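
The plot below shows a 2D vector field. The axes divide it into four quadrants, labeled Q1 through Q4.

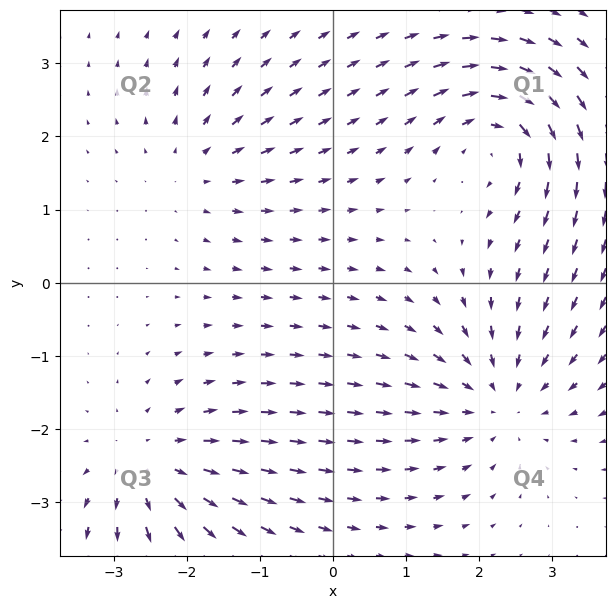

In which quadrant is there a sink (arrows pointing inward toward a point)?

The sink sits at approximately (2.3, -1.6), which lies in quadrant Q4. The divergence there is about -4, negative as expected for a sink.

Q4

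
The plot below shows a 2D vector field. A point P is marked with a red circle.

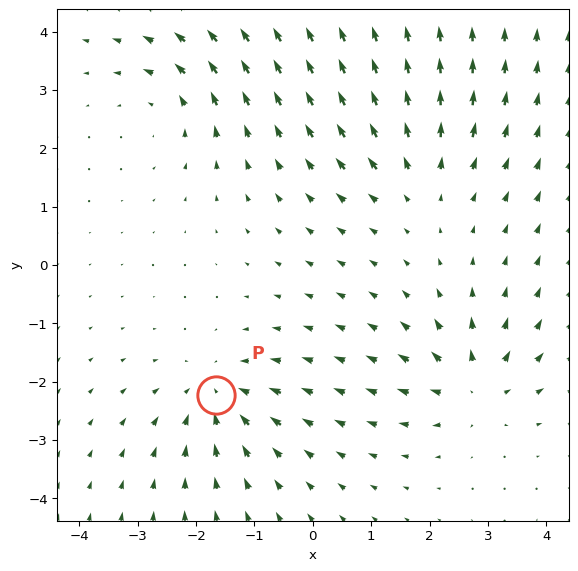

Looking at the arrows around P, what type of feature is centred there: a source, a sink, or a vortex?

At P (-1.7, -2.2) the arrows converge inward. Divergence about -3, curl ≈0 — negative divergence with near-zero curl is a sink.

sink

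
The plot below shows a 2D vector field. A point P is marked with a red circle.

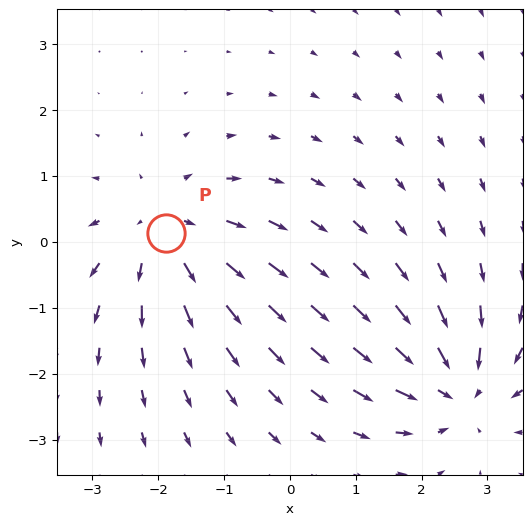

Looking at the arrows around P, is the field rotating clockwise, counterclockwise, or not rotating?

Near P at (-1.9, 0.1) the arrows show no circulation. The curl there is ≈0.

not rotating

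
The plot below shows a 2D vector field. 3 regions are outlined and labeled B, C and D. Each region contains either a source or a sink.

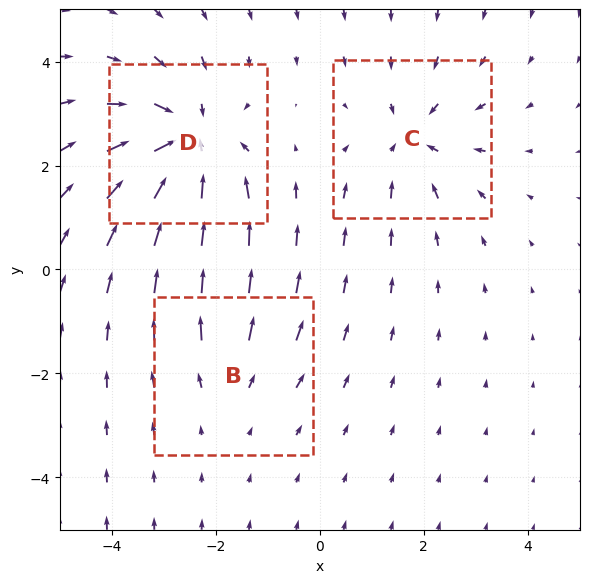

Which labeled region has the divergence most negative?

Divergence at each region's feature centre — B: about +2, C: about -3, D: about -5. Region D is most negative.

D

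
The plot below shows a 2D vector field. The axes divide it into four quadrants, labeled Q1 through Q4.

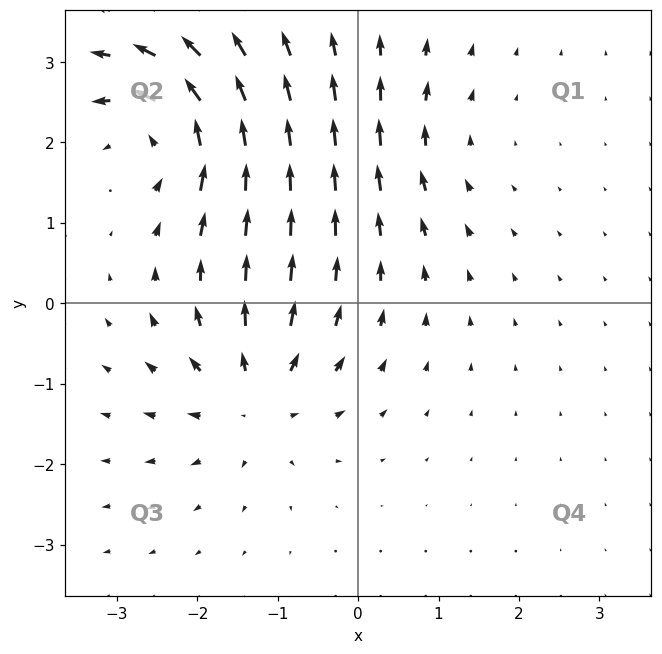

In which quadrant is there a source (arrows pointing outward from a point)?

The source sits at approximately (-1.3, -1.2), which lies in quadrant Q3. The divergence there is about +5, positive as expected for a source.

Q3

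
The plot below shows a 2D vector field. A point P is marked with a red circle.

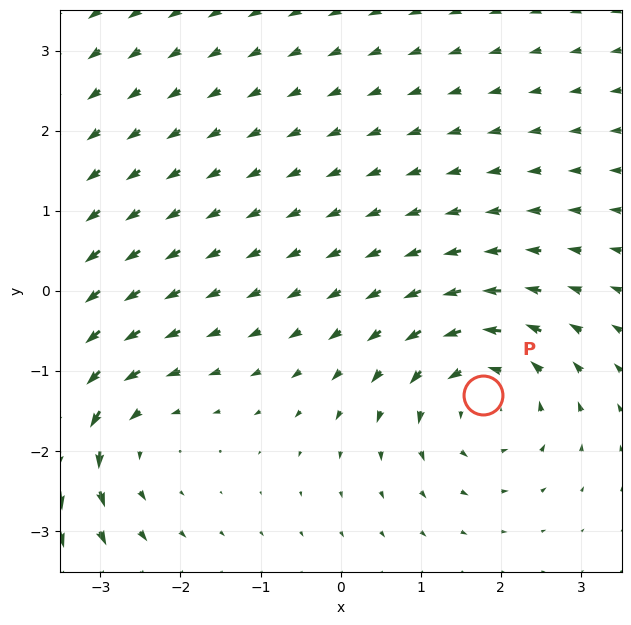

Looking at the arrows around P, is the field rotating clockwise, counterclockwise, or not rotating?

counterclockwise

Near P at (1.8, -1.3) the arrows circulate counterclockwise. The curl (z-component) there is about +4; positive curl means counterclockwise rotation.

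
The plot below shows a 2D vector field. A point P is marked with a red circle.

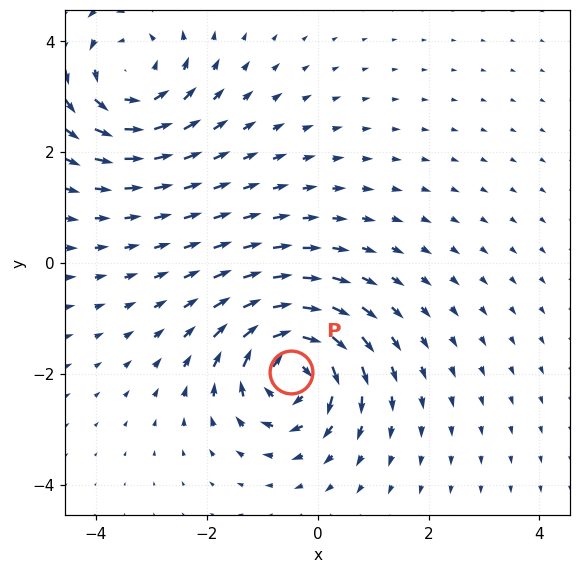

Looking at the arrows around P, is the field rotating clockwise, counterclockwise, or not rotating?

Near P at (-0.5, -2.0) the arrows circulate clockwise. The curl (z-component) there is about -6; negative curl means clockwise rotation.

clockwise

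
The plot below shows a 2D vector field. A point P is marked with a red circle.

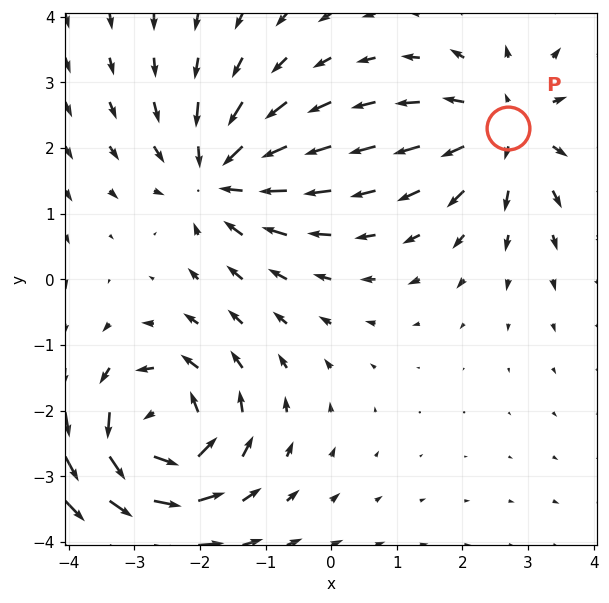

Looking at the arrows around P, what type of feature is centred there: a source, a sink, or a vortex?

source

At P (2.7, 2.3) the arrows spread outward. Divergence about +4, curl ≈0 — positive divergence with near-zero curl is a source.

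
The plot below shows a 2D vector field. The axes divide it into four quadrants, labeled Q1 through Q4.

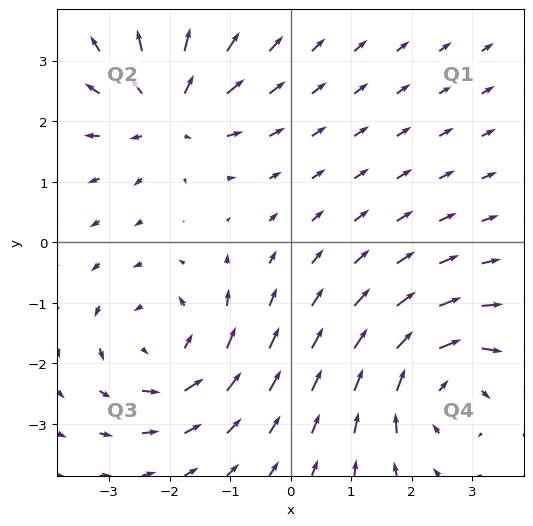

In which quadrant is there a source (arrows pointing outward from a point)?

Q2

The source sits at approximately (-2.0, 2.1), which lies in quadrant Q2. The divergence there is about +4, positive as expected for a source.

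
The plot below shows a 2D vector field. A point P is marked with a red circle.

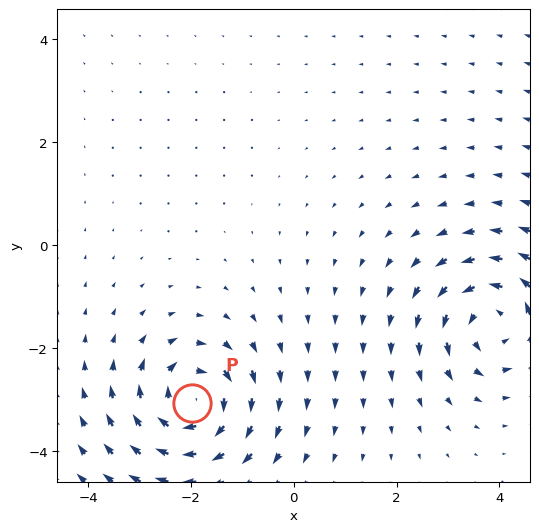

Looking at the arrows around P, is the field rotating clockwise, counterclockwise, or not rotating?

clockwise

Near P at (-2.0, -3.1) the arrows circulate clockwise. The curl (z-component) there is about -6; negative curl means clockwise rotation.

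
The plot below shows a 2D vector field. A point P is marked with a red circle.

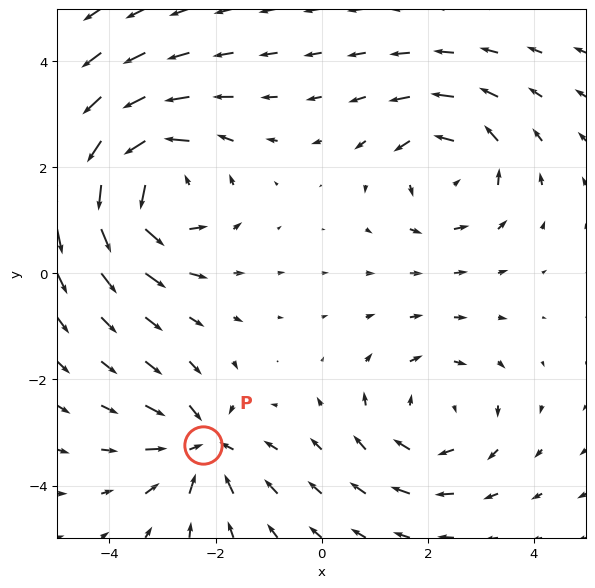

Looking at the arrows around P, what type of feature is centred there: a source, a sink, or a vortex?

At P (-2.2, -3.2) the arrows converge inward. Divergence about -4, curl ≈0 — negative divergence with near-zero curl is a sink.

sink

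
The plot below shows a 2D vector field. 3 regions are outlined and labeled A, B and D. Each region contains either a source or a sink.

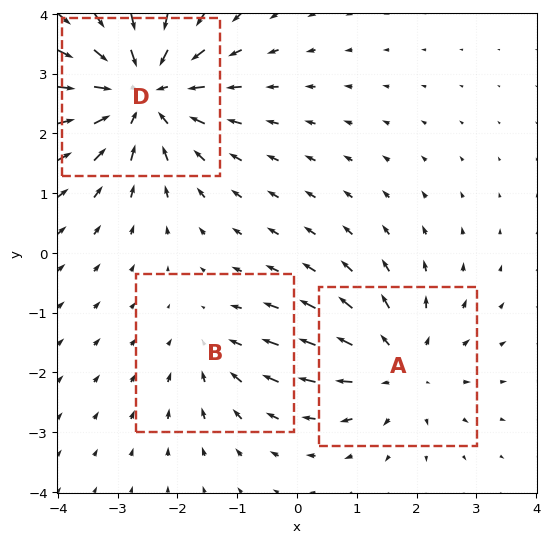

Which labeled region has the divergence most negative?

Divergence at each region's feature centre — A: about +3, B: about -2, D: about -4. Region D is most negative.

D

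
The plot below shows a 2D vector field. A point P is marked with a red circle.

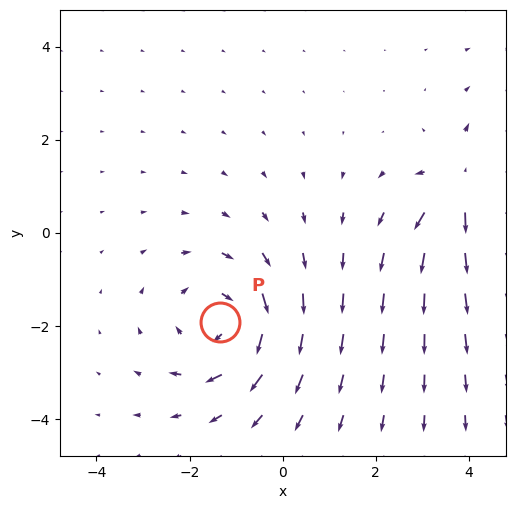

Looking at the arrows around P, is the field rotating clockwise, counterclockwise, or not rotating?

Near P at (-1.3, -1.9) the arrows circulate clockwise. The curl (z-component) there is about -4; negative curl means clockwise rotation.

clockwise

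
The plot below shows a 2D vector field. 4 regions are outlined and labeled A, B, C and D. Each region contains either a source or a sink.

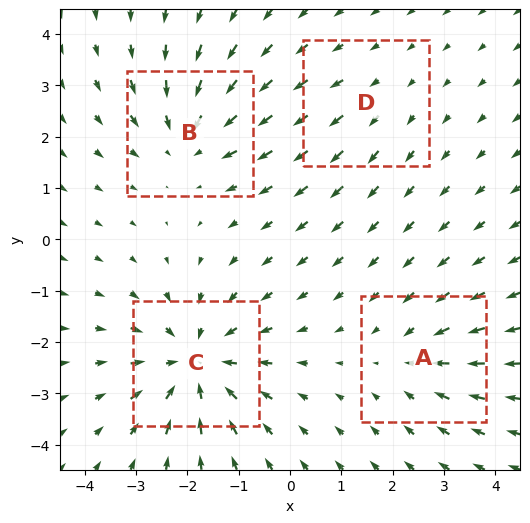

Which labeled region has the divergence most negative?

C

Divergence at each region's feature centre — A: about -3, B: about -4, C: about -6, D: about +2. Region C is most negative.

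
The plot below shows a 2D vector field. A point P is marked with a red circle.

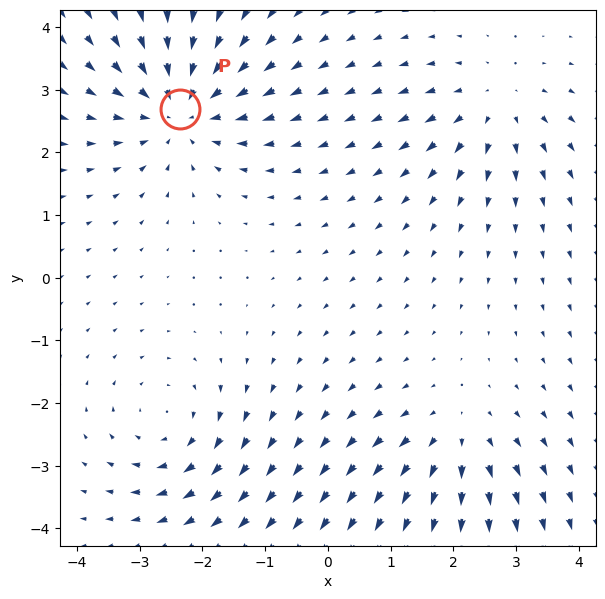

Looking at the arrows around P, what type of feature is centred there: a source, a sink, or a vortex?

sink

At P (-2.4, 2.7) the arrows converge inward. Divergence about -4, curl ≈0 — negative divergence with near-zero curl is a sink.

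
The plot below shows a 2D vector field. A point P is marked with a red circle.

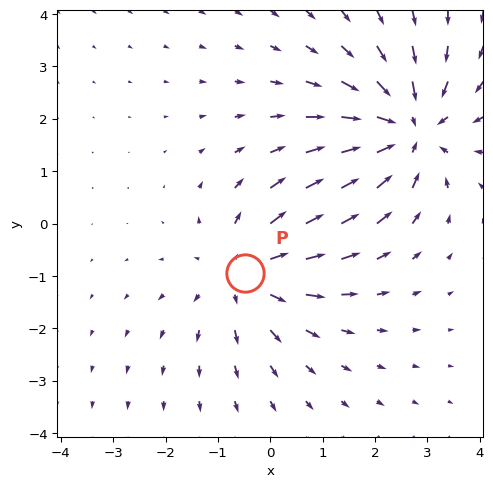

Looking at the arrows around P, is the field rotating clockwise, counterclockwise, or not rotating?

not rotating

Near P at (-0.5, -0.9) the arrows show no circulation. The curl there is ≈0.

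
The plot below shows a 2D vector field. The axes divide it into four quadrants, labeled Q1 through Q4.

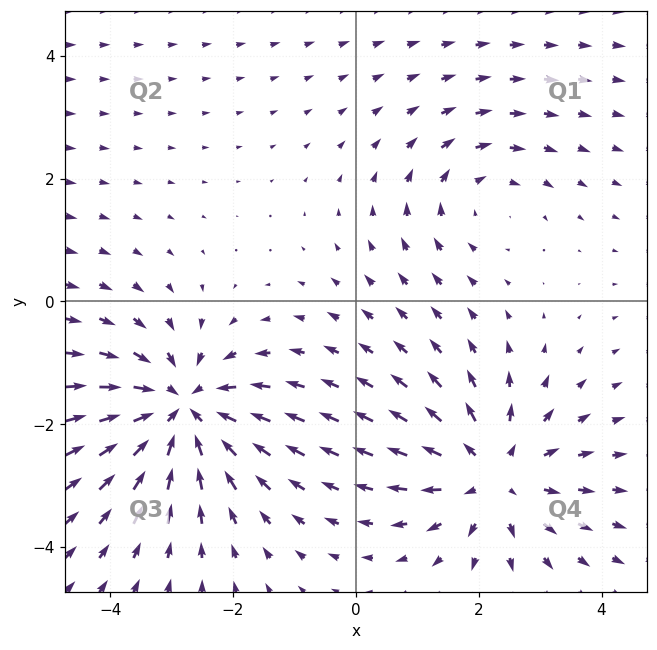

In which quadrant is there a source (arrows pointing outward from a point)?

The source sits at approximately (2.2, -2.8), which lies in quadrant Q4. The divergence there is about +4, positive as expected for a source.

Q4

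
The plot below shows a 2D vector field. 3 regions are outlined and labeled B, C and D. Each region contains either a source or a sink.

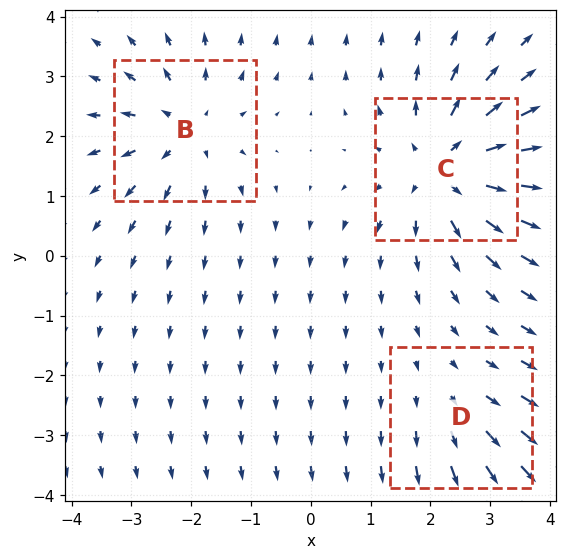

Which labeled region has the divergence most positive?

Divergence at each region's feature centre — B: about +3, C: about +5, D: about +2. Region C is most positive.

C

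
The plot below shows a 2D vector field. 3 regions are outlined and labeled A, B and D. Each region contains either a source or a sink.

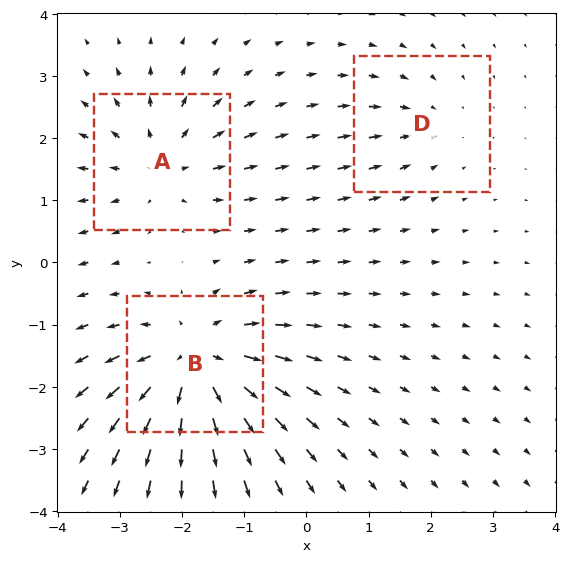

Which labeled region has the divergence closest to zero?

Divergence at each region's feature centre — A: about +4, B: about +6, D: about -2. Region D is closest to zero.

D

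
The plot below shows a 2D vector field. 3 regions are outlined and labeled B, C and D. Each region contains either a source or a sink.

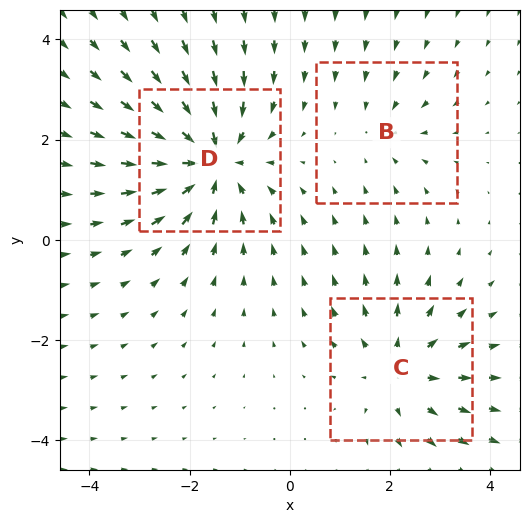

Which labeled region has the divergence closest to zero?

B

Divergence at each region's feature centre — B: about -2, C: about +3, D: about -5. Region B is closest to zero.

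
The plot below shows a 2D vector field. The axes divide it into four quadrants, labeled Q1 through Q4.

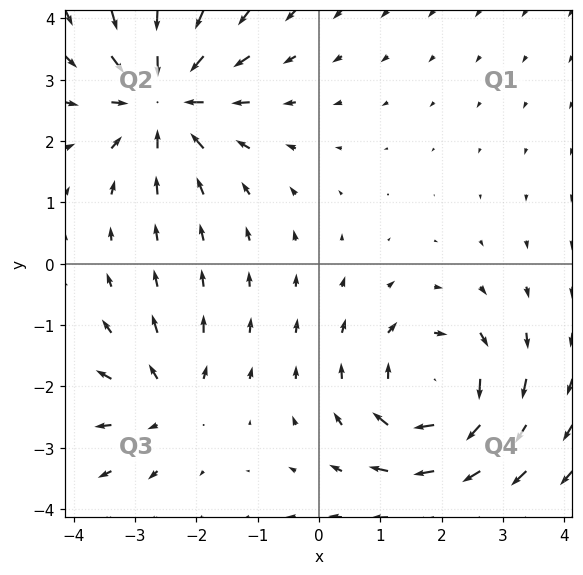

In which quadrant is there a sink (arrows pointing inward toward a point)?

The sink sits at approximately (-2.5, 2.7), which lies in quadrant Q2. The divergence there is about -5, negative as expected for a sink.

Q2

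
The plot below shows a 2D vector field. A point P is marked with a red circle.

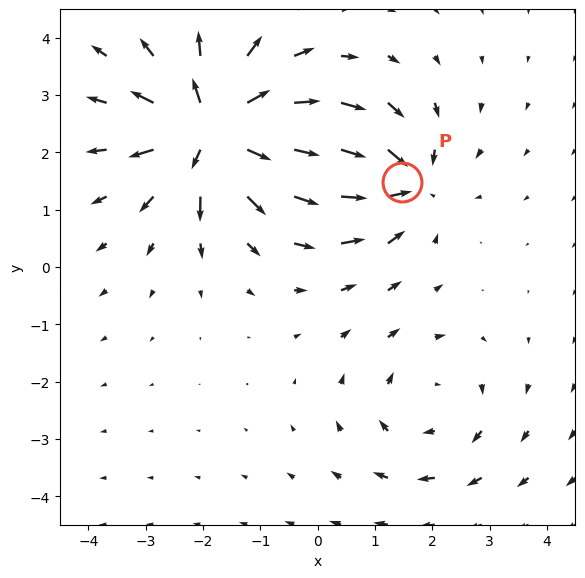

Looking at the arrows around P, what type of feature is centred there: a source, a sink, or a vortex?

At P (1.5, 1.5) the arrows converge inward. Divergence about -4, curl ≈0 — negative divergence with near-zero curl is a sink.

sink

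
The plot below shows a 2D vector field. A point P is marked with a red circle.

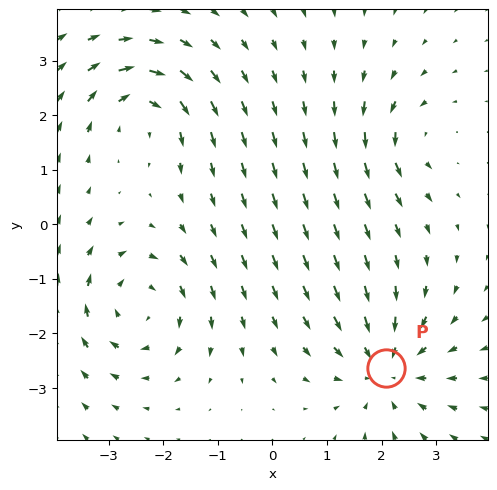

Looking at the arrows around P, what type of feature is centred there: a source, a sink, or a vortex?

sink

At P (2.1, -2.6) the arrows converge inward. Divergence about -5, curl ≈0 — negative divergence with near-zero curl is a sink.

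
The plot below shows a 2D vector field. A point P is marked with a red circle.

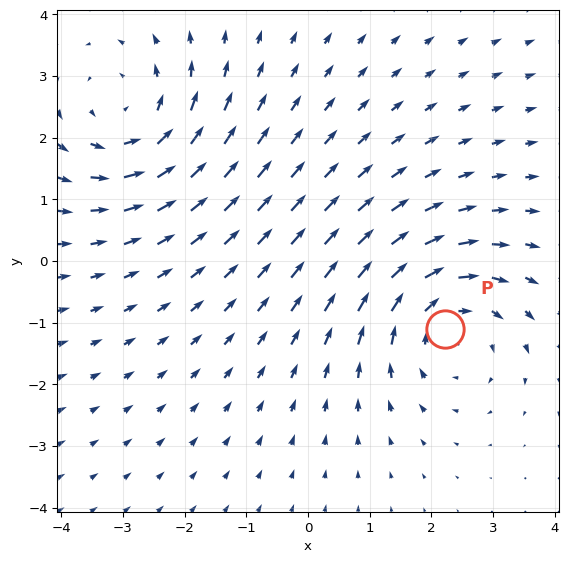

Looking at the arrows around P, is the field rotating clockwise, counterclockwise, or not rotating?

clockwise

Near P at (2.2, -1.1) the arrows circulate clockwise. The curl (z-component) there is about -3; negative curl means clockwise rotation.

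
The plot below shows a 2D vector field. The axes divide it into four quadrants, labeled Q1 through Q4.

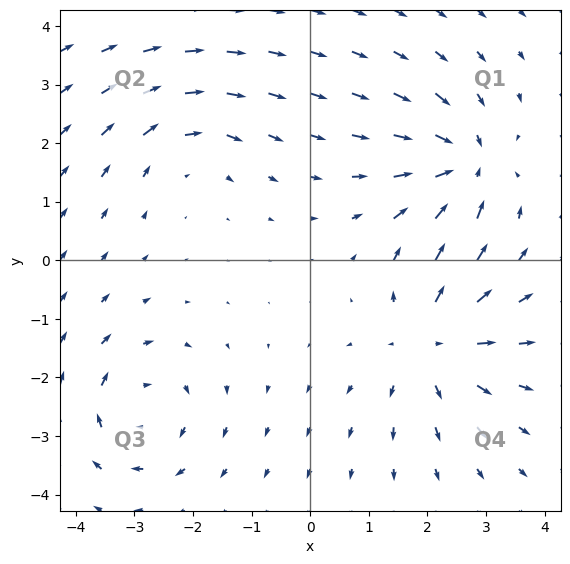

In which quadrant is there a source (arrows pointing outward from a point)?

The source sits at approximately (2.1, -1.4), which lies in quadrant Q4. The divergence there is about +4, positive as expected for a source.

Q4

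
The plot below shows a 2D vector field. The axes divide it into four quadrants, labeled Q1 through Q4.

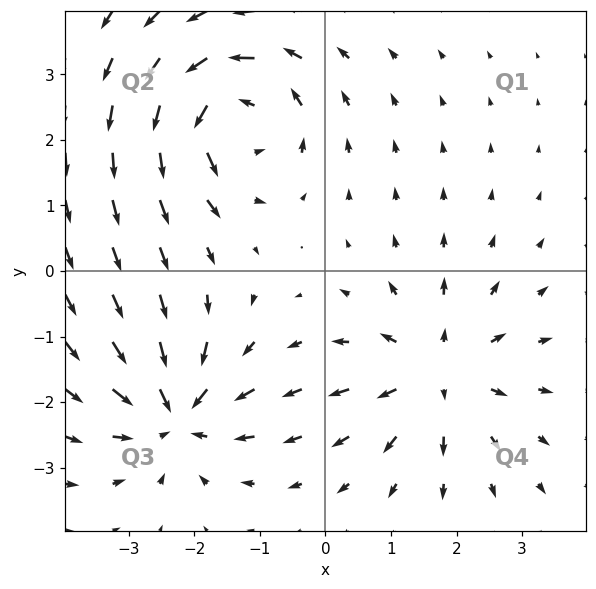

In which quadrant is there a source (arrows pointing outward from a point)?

Q4

The source sits at approximately (1.7, -1.5), which lies in quadrant Q4. The divergence there is about +4, positive as expected for a source.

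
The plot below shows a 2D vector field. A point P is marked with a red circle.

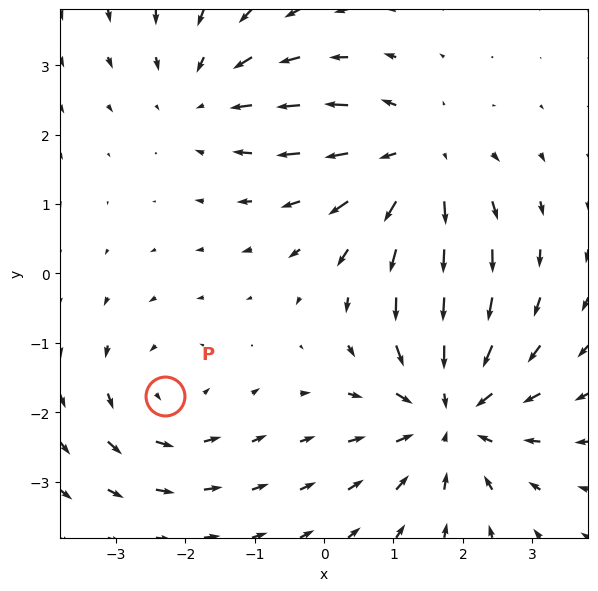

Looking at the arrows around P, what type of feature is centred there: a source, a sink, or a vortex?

At P (-2.3, -1.8) the arrows circulate counterclockwise. Divergence ≈0, curl about +3 — near-zero divergence with nonzero curl is a vortex.

vortex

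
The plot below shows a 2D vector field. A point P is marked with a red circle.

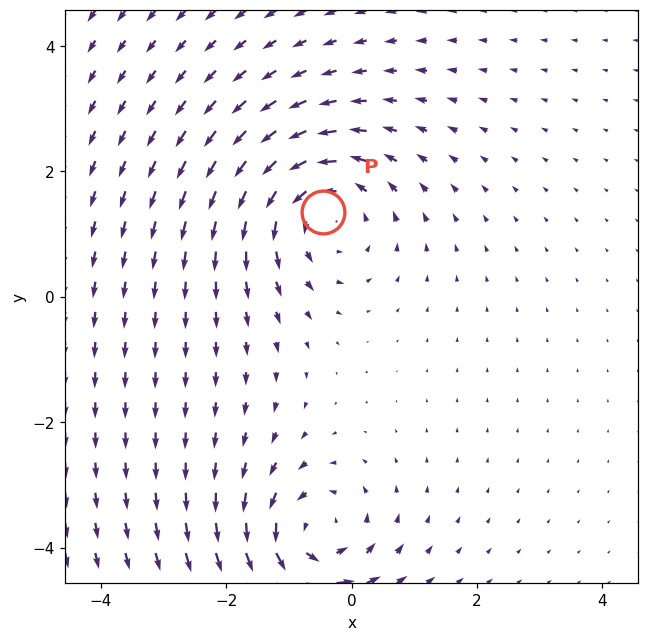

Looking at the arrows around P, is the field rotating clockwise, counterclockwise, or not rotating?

counterclockwise

Near P at (-0.5, 1.3) the arrows circulate counterclockwise. The curl (z-component) there is about +4; positive curl means counterclockwise rotation.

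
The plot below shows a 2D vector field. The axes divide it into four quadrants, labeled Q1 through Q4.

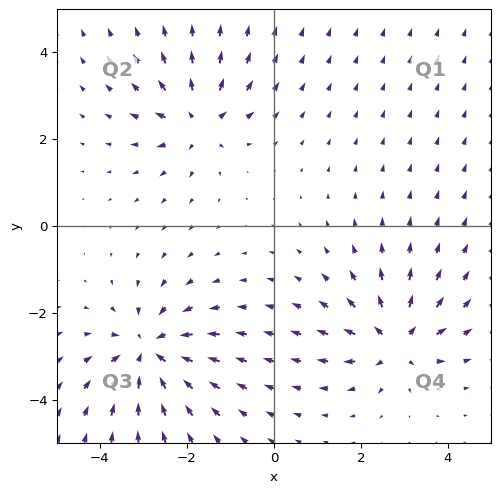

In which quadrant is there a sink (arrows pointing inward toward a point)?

The sink sits at approximately (-2.9, -2.9), which lies in quadrant Q3. The divergence there is about -5, negative as expected for a sink.

Q3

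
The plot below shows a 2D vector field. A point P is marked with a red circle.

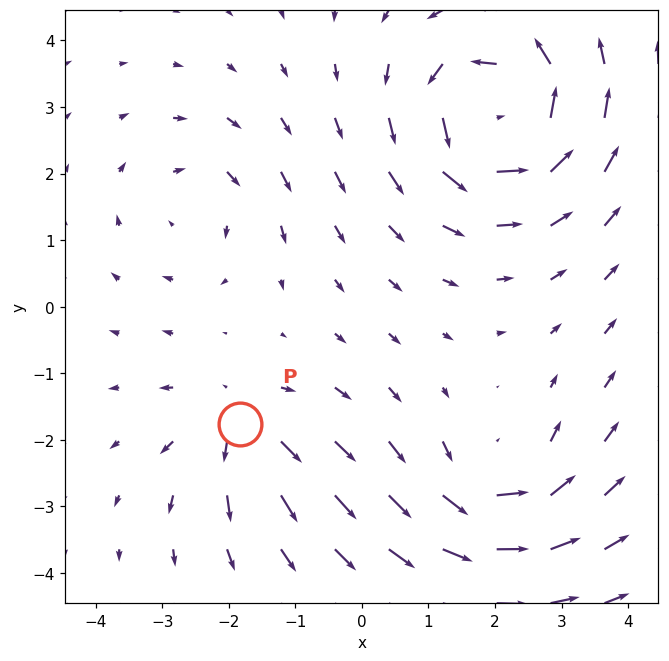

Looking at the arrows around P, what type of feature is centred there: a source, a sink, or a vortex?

At P (-1.8, -1.8) the arrows spread outward. Divergence about +4, curl ≈0 — positive divergence with near-zero curl is a source.

source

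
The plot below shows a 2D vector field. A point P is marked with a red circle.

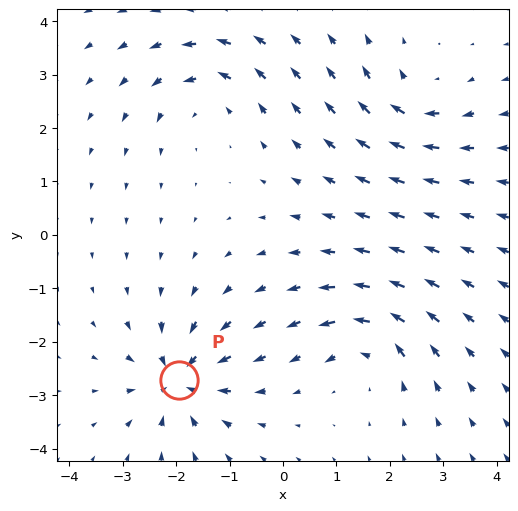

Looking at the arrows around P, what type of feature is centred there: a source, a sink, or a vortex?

At P (-1.9, -2.7) the arrows converge inward. Divergence about -5, curl ≈0 — negative divergence with near-zero curl is a sink.

sink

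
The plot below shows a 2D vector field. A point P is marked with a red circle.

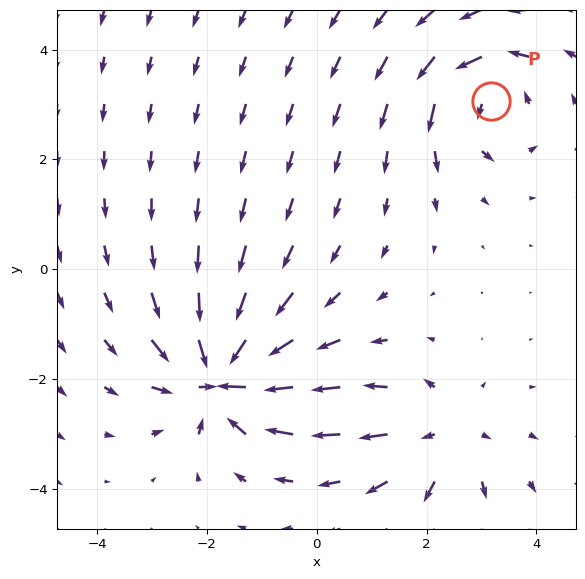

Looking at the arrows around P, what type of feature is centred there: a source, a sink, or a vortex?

At P (3.2, 3.1) the arrows circulate counterclockwise. Divergence ≈0, curl about +5 — near-zero divergence with nonzero curl is a vortex.

vortex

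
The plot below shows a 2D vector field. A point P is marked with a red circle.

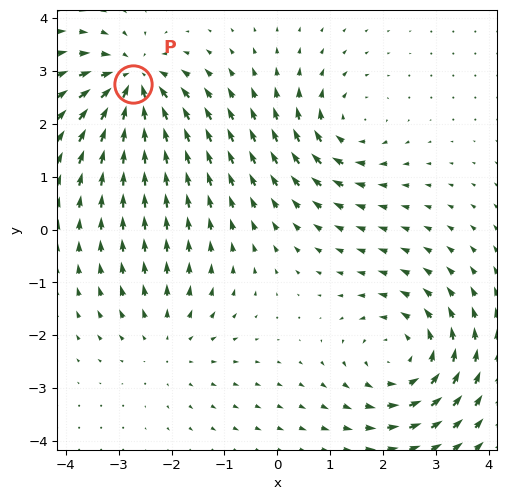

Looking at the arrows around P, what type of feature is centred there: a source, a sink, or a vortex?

sink

At P (-2.7, 2.8) the arrows converge inward. Divergence about -6, curl ≈0 — negative divergence with near-zero curl is a sink.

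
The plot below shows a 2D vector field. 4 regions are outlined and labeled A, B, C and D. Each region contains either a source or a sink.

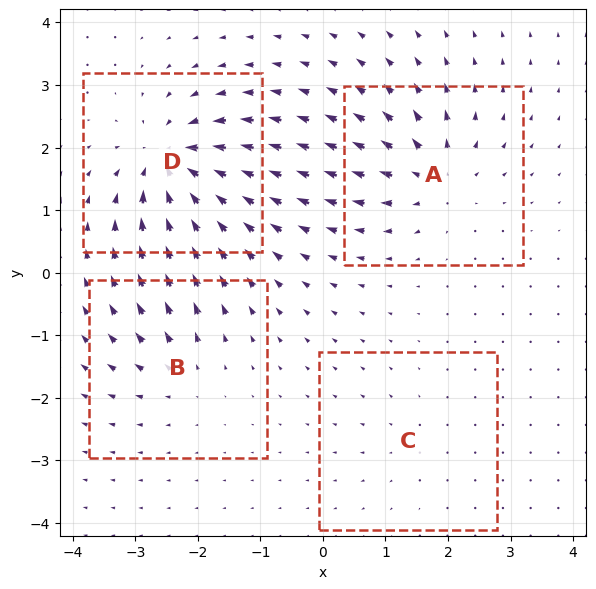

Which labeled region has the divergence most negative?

D

Divergence at each region's feature centre — A: about +7, B: about +4, C: about +2, D: about -9. Region D is most negative.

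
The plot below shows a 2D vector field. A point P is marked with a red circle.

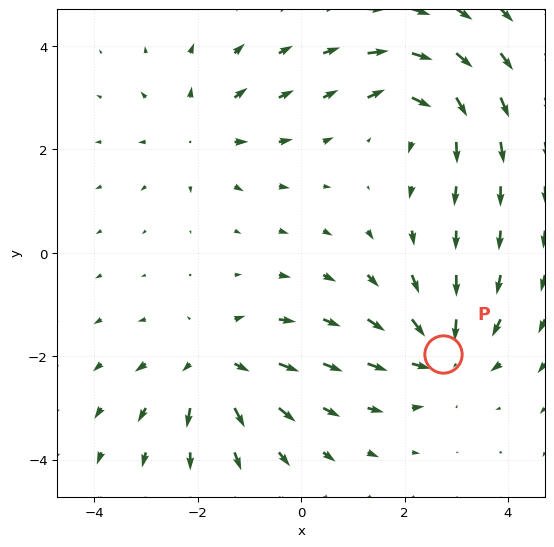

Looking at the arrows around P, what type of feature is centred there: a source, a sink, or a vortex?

At P (2.7, -1.9) the arrows converge inward. Divergence about -5, curl ≈0 — negative divergence with near-zero curl is a sink.

sink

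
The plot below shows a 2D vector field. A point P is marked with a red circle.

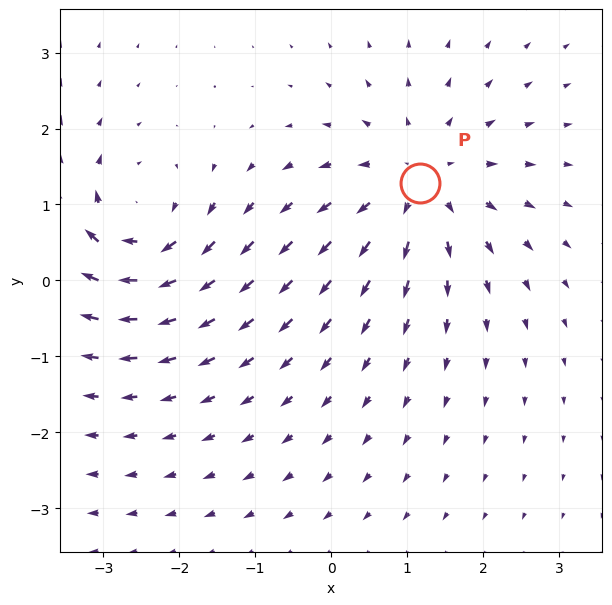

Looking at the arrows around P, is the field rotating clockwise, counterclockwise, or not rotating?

not rotating

Near P at (1.2, 1.3) the arrows show no circulation. The curl there is ≈0.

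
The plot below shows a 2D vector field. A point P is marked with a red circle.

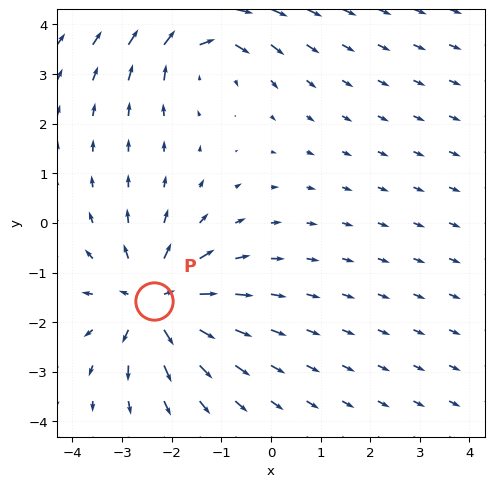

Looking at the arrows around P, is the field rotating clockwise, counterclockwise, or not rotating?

not rotating

Near P at (-2.4, -1.6) the arrows show no circulation. The curl there is ≈0.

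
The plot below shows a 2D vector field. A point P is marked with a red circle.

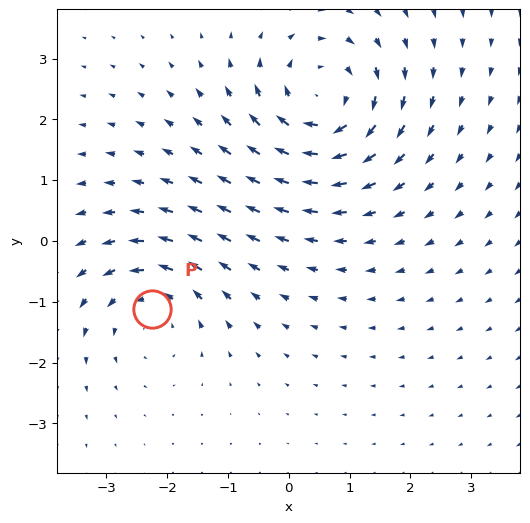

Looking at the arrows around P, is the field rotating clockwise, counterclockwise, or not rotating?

Near P at (-2.2, -1.1) the arrows circulate counterclockwise. The curl (z-component) there is about +3; positive curl means counterclockwise rotation.

counterclockwise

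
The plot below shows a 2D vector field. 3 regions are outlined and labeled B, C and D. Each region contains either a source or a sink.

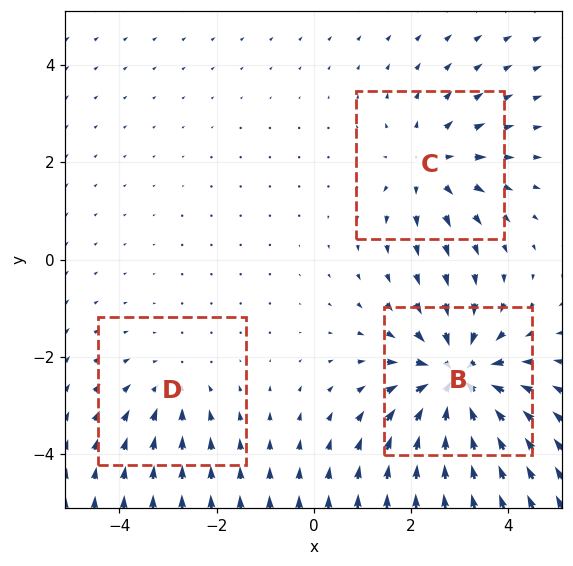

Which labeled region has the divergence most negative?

B

Divergence at each region's feature centre — B: about -5, C: about +3, D: about -2. Region B is most negative.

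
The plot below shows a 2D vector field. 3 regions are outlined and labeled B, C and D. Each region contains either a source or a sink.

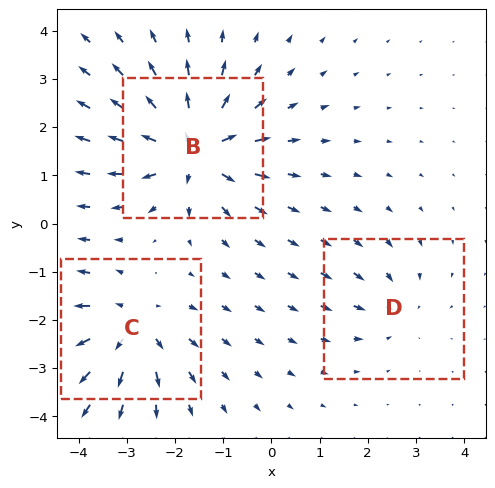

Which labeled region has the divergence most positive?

Divergence at each region's feature centre — B: about +5, C: about +4, D: about -2. Region B is most positive.

B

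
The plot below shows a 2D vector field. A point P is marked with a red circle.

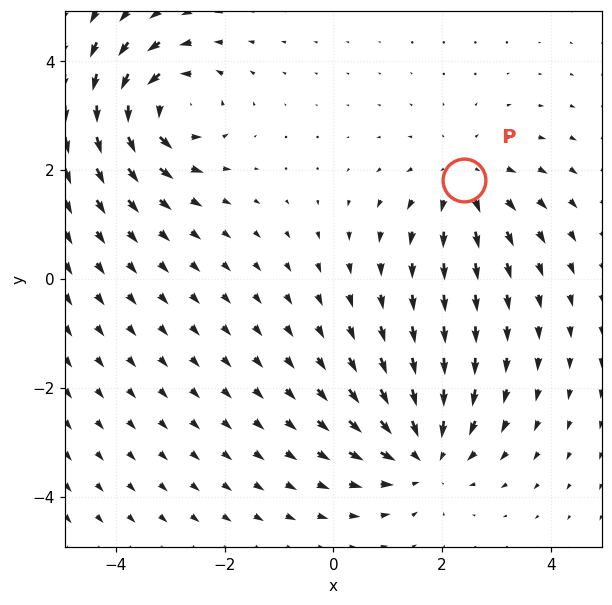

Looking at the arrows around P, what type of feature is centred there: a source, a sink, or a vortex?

source

At P (2.4, 1.8) the arrows spread outward. Divergence about +3, curl ≈0 — positive divergence with near-zero curl is a source.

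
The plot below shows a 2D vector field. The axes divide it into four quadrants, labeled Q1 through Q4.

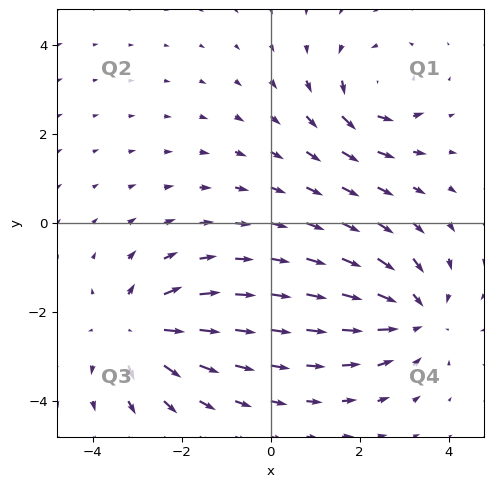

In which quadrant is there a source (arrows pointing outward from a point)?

Q3

The source sits at approximately (-3.0, -2.4), which lies in quadrant Q3. The divergence there is about +5, positive as expected for a source.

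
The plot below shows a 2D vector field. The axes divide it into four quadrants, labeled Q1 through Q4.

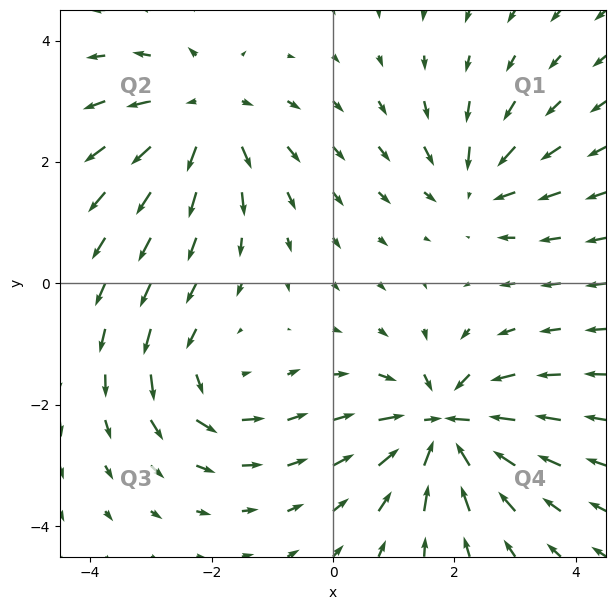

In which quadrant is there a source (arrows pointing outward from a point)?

Q2

The source sits at approximately (-2.1, 2.8), which lies in quadrant Q2. The divergence there is about +4, positive as expected for a source.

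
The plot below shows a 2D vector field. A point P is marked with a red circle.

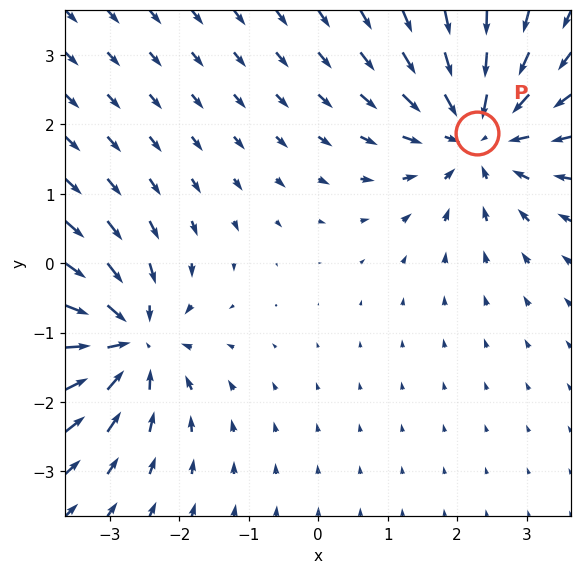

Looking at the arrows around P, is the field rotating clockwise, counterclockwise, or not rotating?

Near P at (2.3, 1.9) the arrows show no circulation. The curl there is ≈0.

not rotating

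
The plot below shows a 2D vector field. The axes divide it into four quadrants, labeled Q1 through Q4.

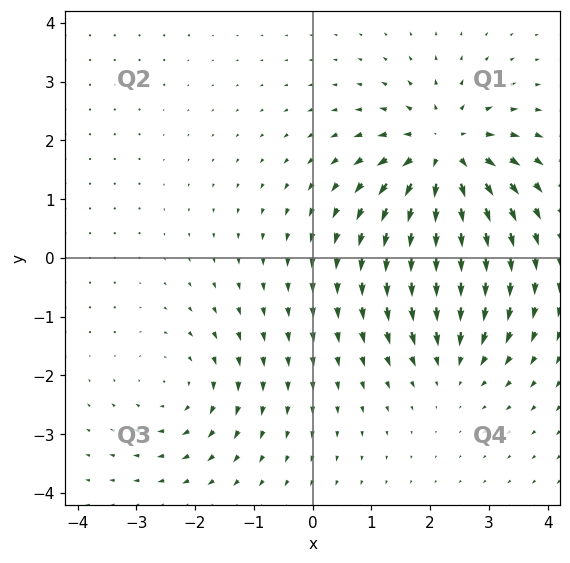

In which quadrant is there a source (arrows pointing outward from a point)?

The source sits at approximately (2.2, 1.8), which lies in quadrant Q1. The divergence there is about +6, positive as expected for a source.

Q1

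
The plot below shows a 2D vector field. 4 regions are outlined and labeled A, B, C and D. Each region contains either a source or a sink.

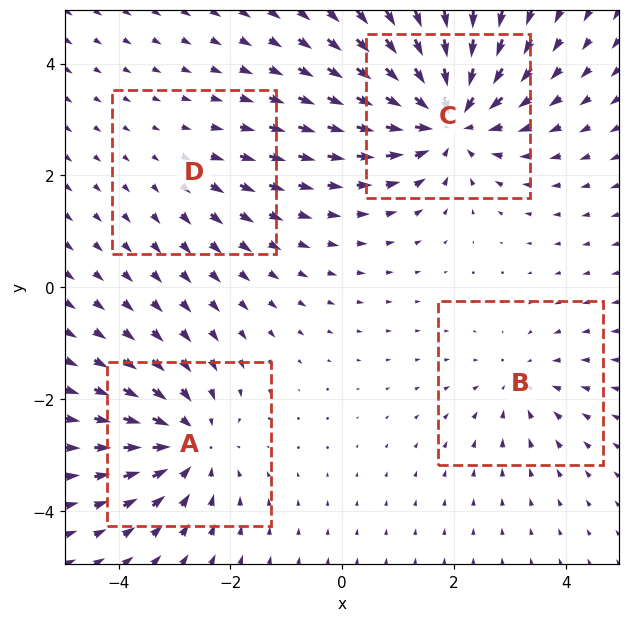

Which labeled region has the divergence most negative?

C

Divergence at each region's feature centre — A: about -5, B: about -3, C: about -7, D: about +2. Region C is most negative.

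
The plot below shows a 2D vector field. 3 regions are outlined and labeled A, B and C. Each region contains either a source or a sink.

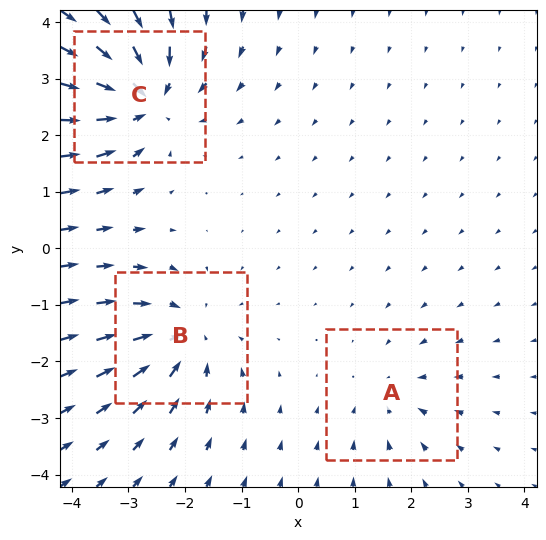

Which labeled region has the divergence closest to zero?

Divergence at each region's feature centre — A: about -2, B: about -4, C: about -5. Region A is closest to zero.

A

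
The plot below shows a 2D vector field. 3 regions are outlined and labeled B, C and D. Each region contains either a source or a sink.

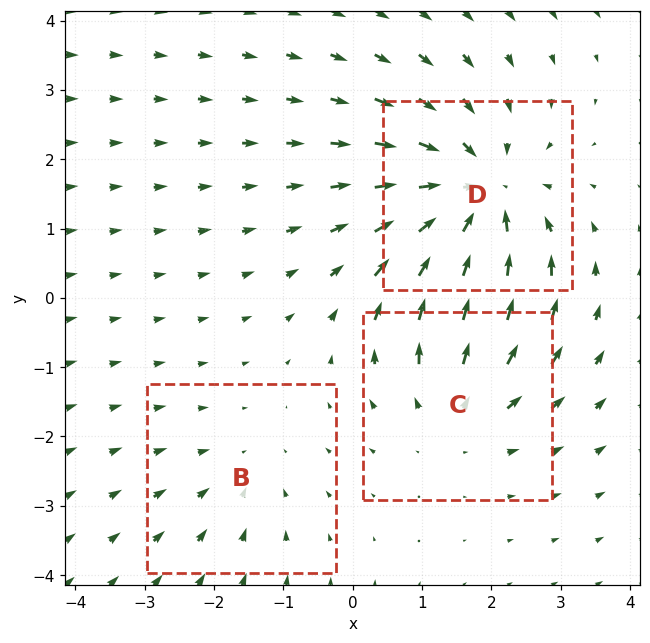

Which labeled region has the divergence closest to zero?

Divergence at each region's feature centre — B: about -2, C: about +3, D: about -5. Region B is closest to zero.

B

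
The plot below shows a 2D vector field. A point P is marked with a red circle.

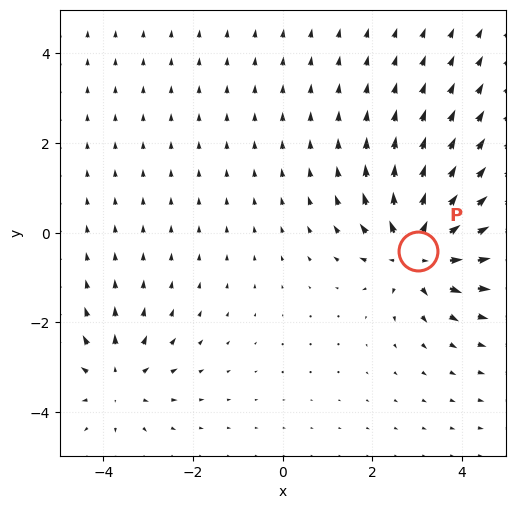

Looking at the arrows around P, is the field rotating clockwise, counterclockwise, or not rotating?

not rotating

Near P at (3.0, -0.4) the arrows show no circulation. The curl there is ≈0.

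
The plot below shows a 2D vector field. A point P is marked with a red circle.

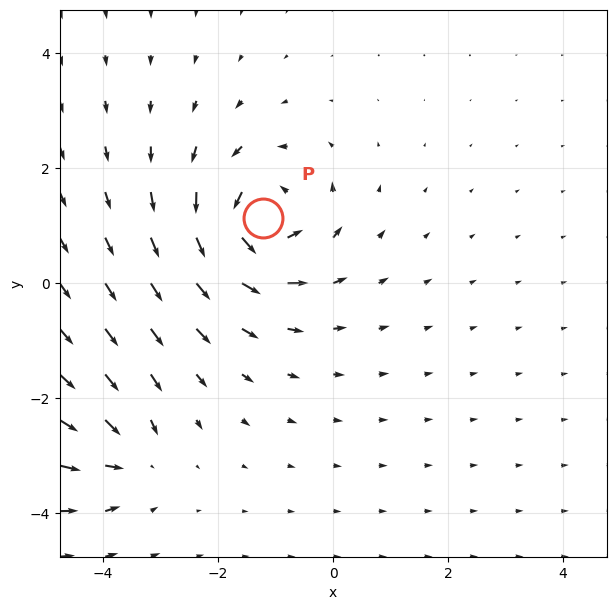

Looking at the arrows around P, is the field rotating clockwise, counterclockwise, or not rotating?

counterclockwise

Near P at (-1.2, 1.1) the arrows circulate counterclockwise. The curl (z-component) there is about +6; positive curl means counterclockwise rotation.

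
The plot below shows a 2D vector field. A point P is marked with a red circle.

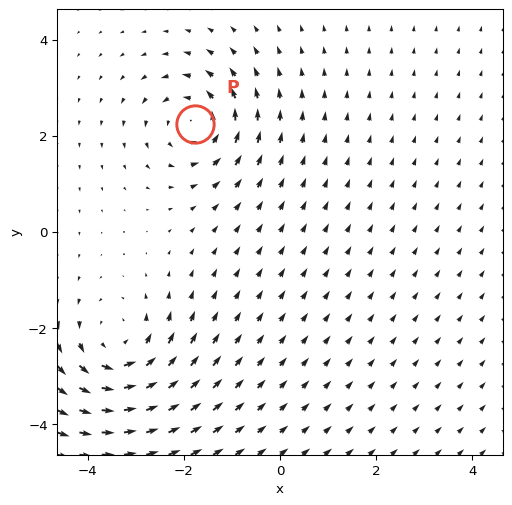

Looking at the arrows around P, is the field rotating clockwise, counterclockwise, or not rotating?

counterclockwise

Near P at (-1.8, 2.3) the arrows circulate counterclockwise. The curl (z-component) there is about +4; positive curl means counterclockwise rotation.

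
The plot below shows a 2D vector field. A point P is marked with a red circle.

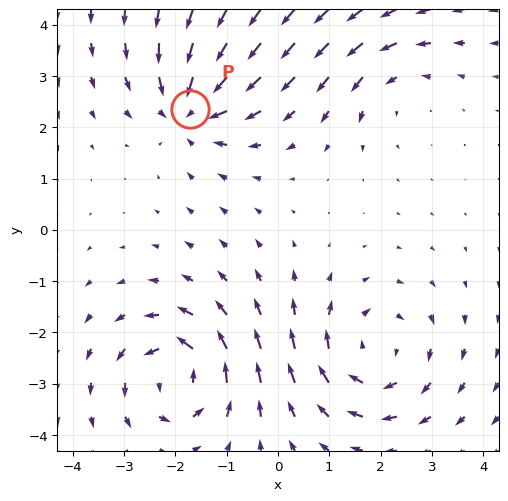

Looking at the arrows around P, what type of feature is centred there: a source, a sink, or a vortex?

At P (-1.7, 2.4) the arrows converge inward. Divergence about -5, curl ≈0 — negative divergence with near-zero curl is a sink.

sink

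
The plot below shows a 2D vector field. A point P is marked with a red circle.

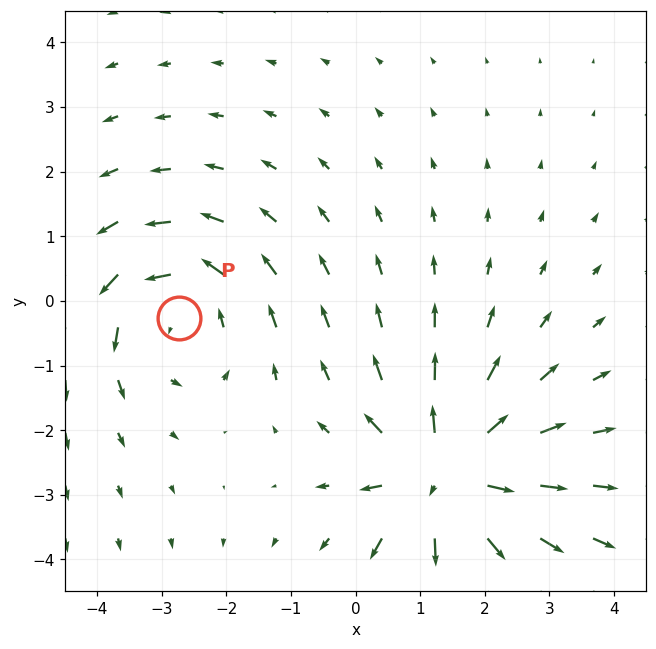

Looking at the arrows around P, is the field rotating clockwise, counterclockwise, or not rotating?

Near P at (-2.7, -0.3) the arrows circulate counterclockwise. The curl (z-component) there is about +3; positive curl means counterclockwise rotation.

counterclockwise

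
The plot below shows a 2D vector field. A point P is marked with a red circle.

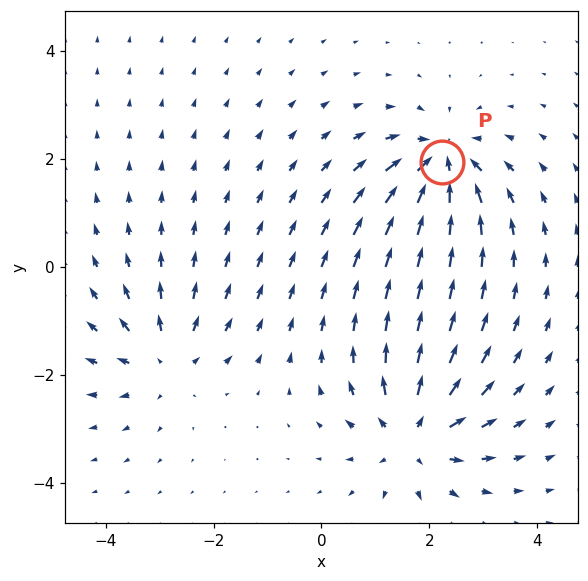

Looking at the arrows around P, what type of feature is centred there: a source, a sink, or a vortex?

At P (2.2, 1.9) the arrows converge inward. Divergence about -7, curl ≈0 — negative divergence with near-zero curl is a sink.

sink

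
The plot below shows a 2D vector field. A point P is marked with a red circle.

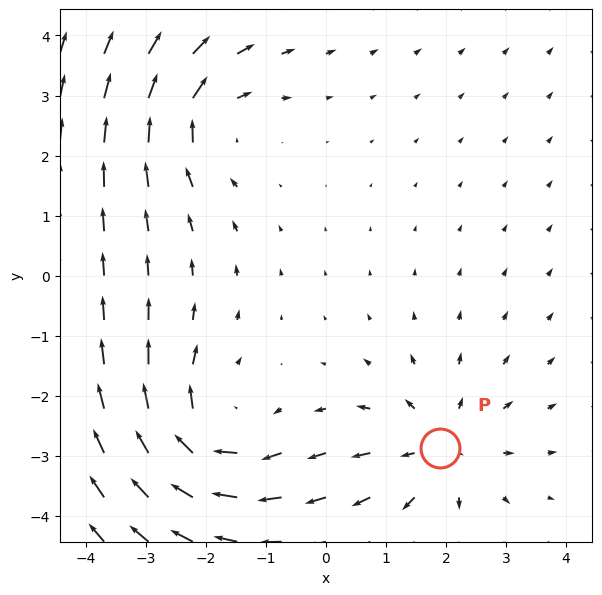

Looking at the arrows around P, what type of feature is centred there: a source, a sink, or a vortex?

At P (1.9, -2.9) the arrows spread outward. Divergence about +3, curl ≈0 — positive divergence with near-zero curl is a source.

source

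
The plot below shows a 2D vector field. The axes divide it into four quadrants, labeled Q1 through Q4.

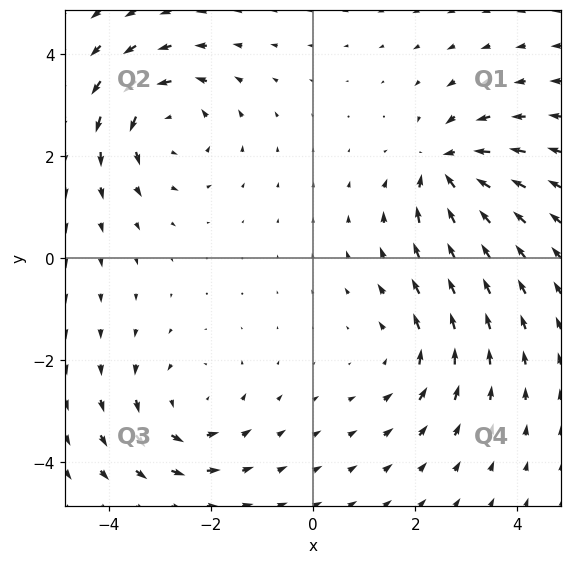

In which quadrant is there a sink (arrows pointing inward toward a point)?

The sink sits at approximately (2.6, 1.8), which lies in quadrant Q1. The divergence there is about -7, negative as expected for a sink.

Q1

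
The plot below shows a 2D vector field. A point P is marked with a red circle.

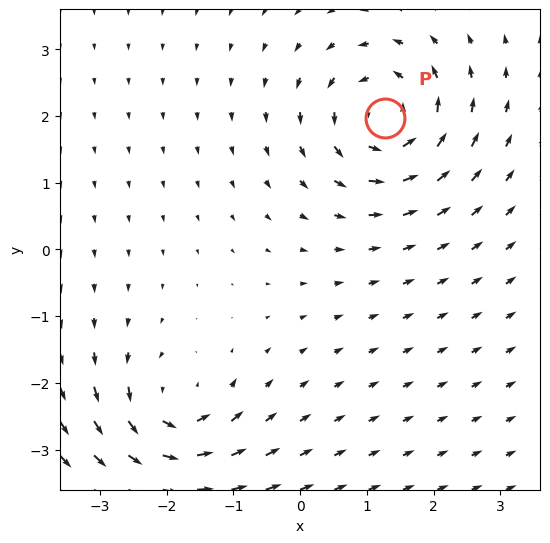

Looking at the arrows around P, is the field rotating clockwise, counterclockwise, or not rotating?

counterclockwise

Near P at (1.3, 2.0) the arrows circulate counterclockwise. The curl (z-component) there is about +7; positive curl means counterclockwise rotation.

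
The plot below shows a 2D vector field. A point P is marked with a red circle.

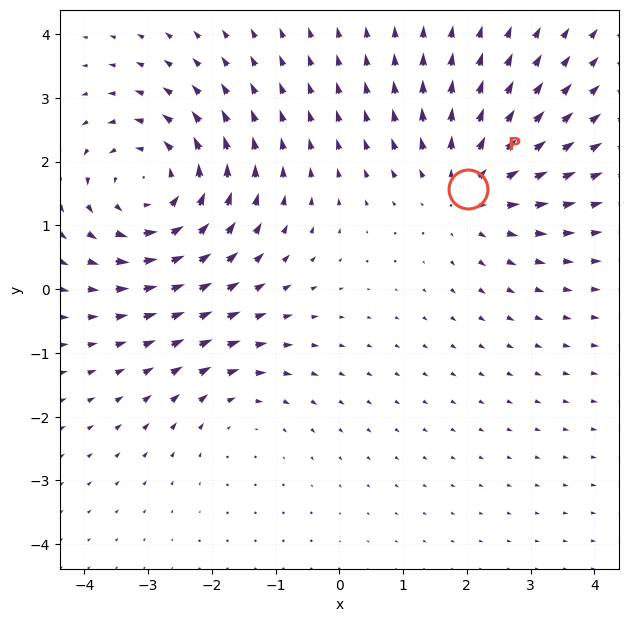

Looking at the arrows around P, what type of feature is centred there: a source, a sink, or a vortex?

At P (2.0, 1.6) the arrows spread outward. Divergence about +4, curl ≈0 — positive divergence with near-zero curl is a source.

source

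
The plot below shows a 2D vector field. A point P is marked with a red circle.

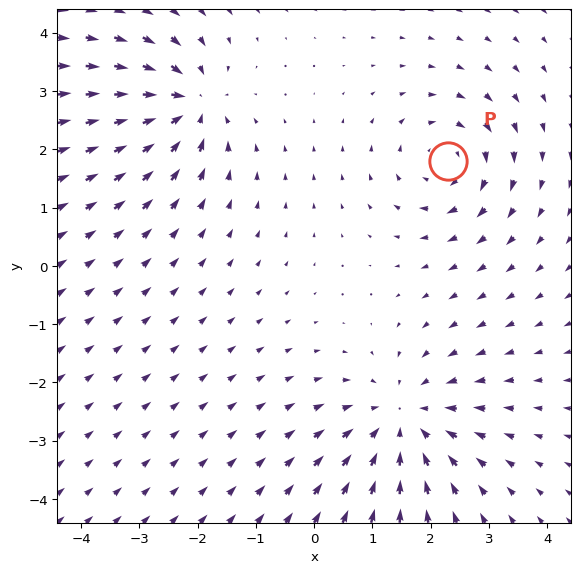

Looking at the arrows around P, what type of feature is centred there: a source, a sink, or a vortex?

At P (2.3, 1.8) the arrows circulate clockwise. Divergence ≈0, curl about -4 — near-zero divergence with nonzero curl is a vortex.

vortex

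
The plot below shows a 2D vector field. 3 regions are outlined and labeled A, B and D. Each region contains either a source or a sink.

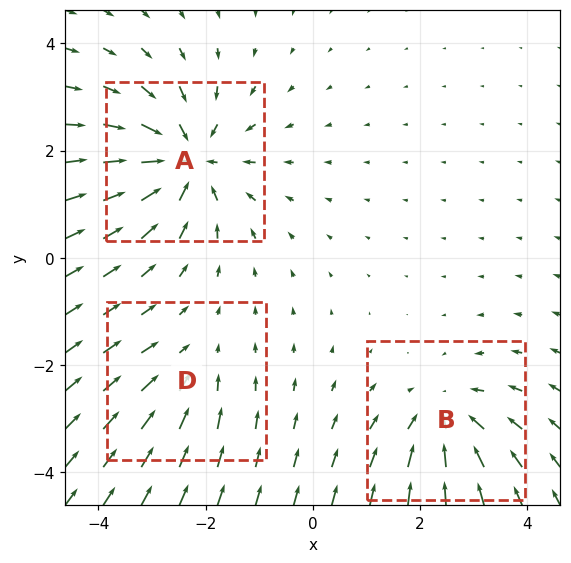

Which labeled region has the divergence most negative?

Divergence at each region's feature centre — A: about -5, B: about -3, D: about -2. Region A is most negative.

A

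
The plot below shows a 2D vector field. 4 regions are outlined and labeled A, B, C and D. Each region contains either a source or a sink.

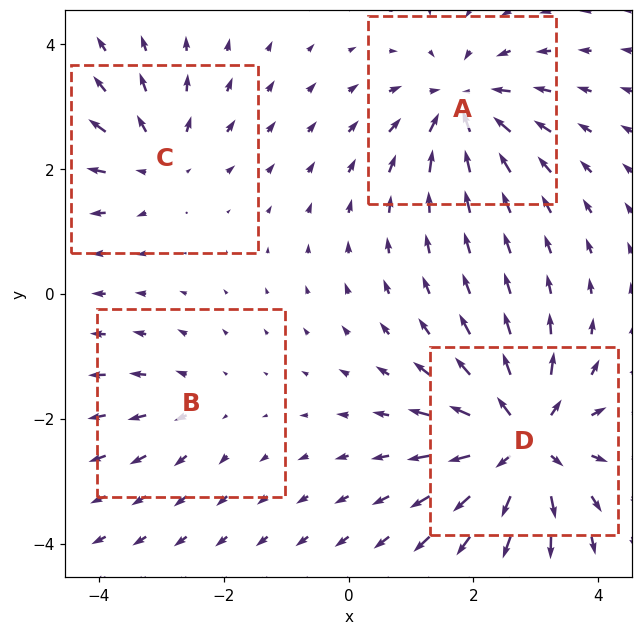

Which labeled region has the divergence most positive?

D

Divergence at each region's feature centre — A: about -6, B: about +2, C: about +4, D: about +8. Region D is most positive.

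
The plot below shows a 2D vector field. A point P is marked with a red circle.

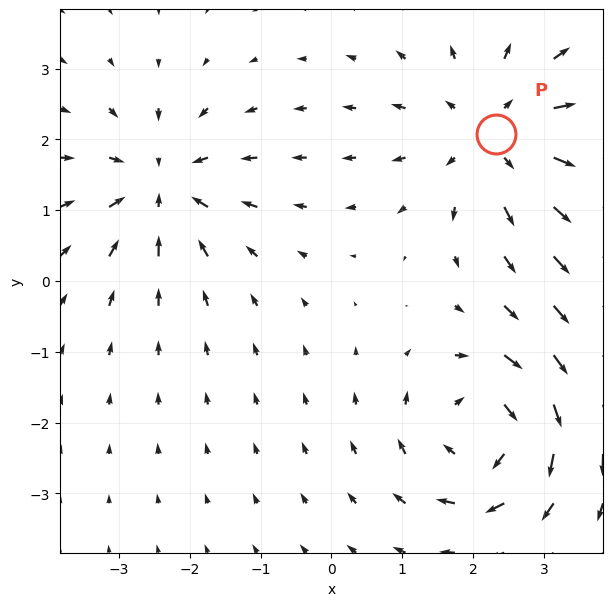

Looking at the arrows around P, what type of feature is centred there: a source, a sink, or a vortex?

At P (2.3, 2.1) the arrows spread outward. Divergence about +4, curl ≈0 — positive divergence with near-zero curl is a source.

source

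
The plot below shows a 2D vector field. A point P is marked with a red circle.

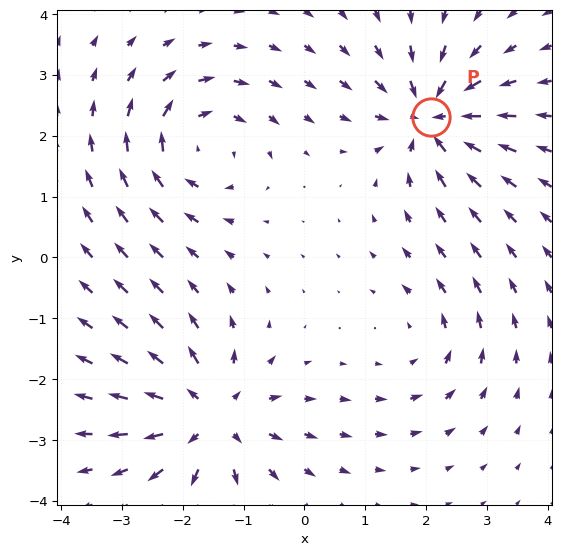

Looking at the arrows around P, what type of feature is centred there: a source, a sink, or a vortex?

sink

At P (2.1, 2.3) the arrows converge inward. Divergence about -6, curl ≈0 — negative divergence with near-zero curl is a sink.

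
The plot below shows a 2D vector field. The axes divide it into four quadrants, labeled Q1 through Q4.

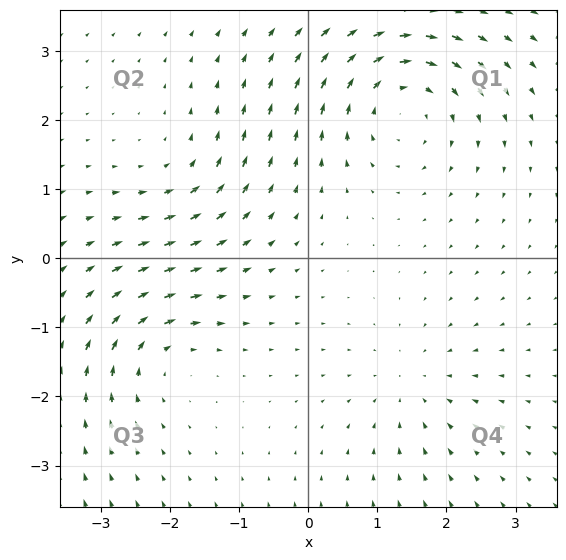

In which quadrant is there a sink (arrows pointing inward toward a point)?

Q4

The sink sits at approximately (1.5, -1.8), which lies in quadrant Q4. The divergence there is about -3, negative as expected for a sink.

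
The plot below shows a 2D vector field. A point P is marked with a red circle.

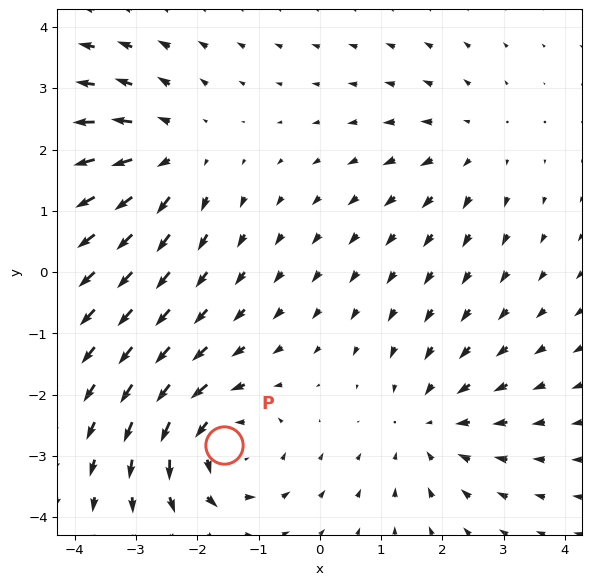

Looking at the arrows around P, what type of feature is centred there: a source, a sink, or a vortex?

At P (-1.6, -2.8) the arrows circulate counterclockwise. Divergence ≈0, curl about +5 — near-zero divergence with nonzero curl is a vortex.

vortex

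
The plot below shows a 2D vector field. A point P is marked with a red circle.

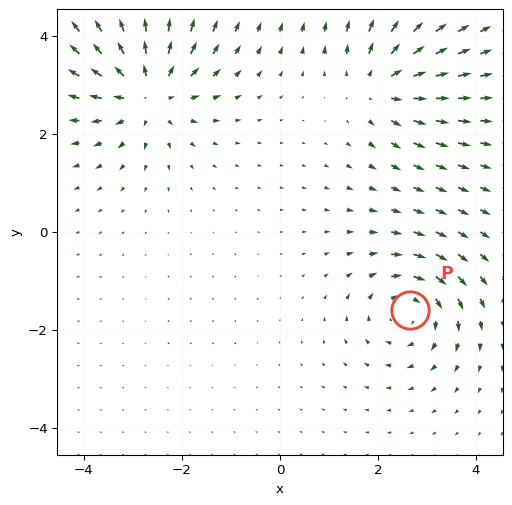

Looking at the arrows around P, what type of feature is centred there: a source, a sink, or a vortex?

At P (2.6, -1.6) the arrows circulate clockwise. Divergence ≈0, curl about -5 — near-zero divergence with nonzero curl is a vortex.

vortex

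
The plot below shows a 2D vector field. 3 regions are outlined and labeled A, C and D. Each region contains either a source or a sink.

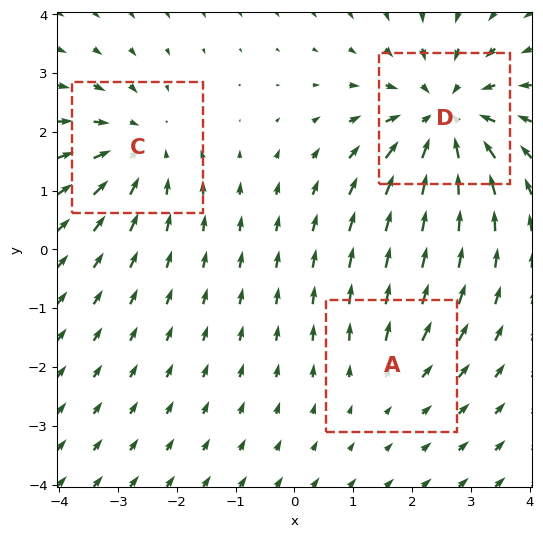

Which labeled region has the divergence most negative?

Divergence at each region's feature centre — A: about +2, C: about -3, D: about -4. Region D is most negative.

D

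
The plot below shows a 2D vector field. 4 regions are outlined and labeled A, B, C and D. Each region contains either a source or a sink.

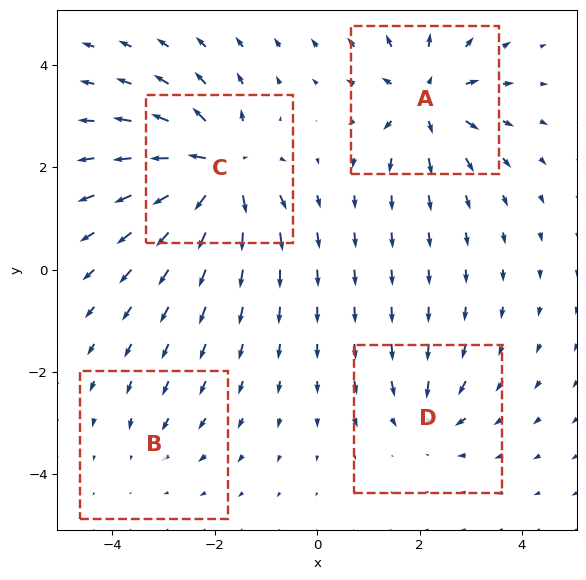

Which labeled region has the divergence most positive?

Divergence at each region's feature centre — A: about +7, B: about -2, C: about +9, D: about -4. Region C is most positive.

C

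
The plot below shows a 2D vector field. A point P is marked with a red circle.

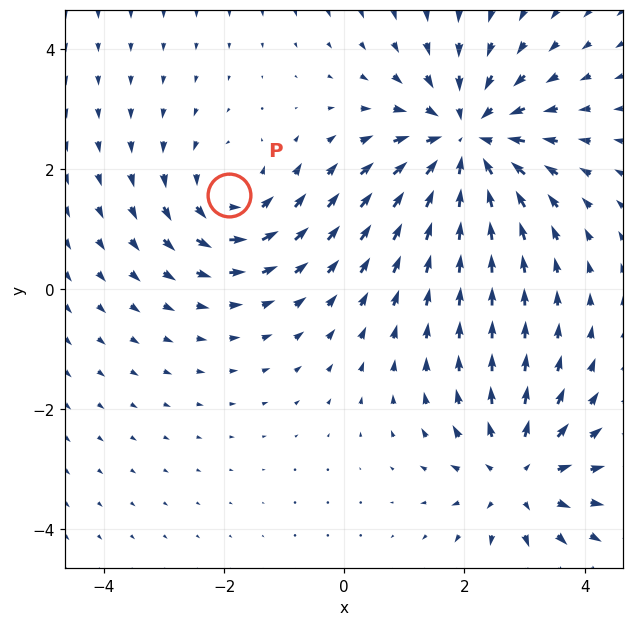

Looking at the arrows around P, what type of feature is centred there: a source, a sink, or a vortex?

vortex

At P (-1.9, 1.6) the arrows circulate counterclockwise. Divergence ≈0, curl about +3 — near-zero divergence with nonzero curl is a vortex.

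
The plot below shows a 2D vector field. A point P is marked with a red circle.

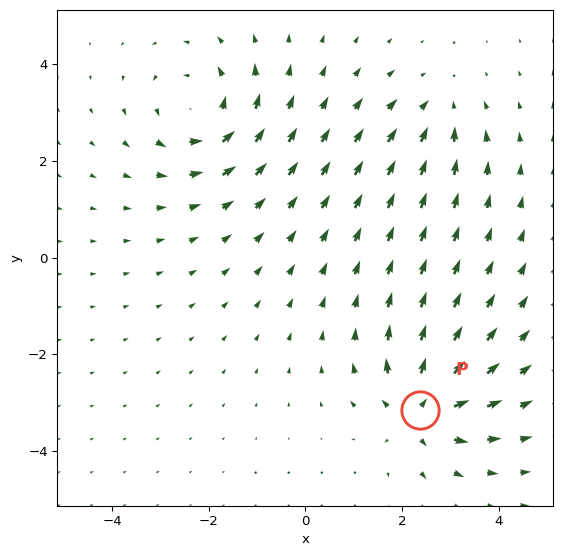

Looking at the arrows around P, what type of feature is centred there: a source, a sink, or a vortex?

At P (2.4, -3.2) the arrows spread outward. Divergence about +6, curl ≈0 — positive divergence with near-zero curl is a source.

source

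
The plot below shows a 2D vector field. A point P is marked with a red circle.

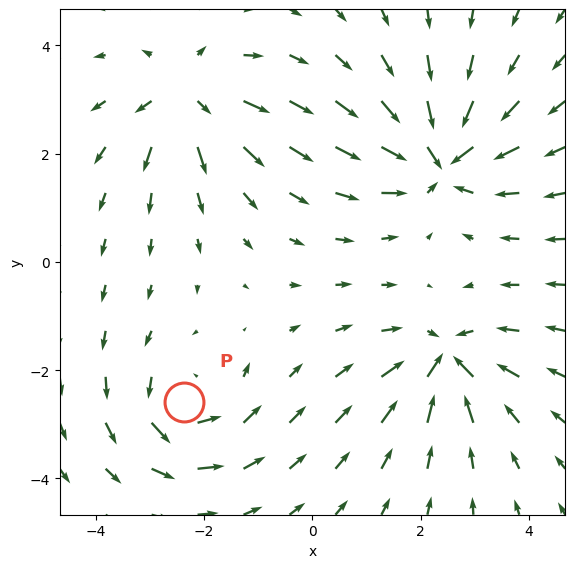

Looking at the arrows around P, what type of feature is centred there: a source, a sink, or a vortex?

At P (-2.4, -2.6) the arrows circulate counterclockwise. Divergence ≈0, curl about +4 — near-zero divergence with nonzero curl is a vortex.

vortex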